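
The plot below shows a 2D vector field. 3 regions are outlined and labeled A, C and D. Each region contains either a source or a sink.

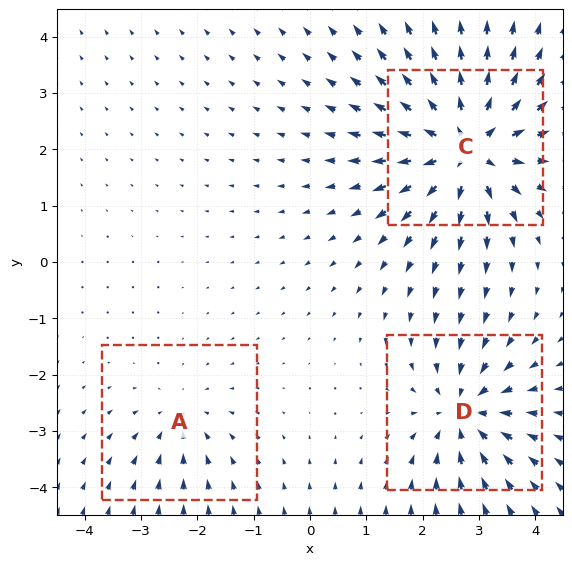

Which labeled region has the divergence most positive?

Divergence at each region's feature centre — A: about -2, C: about +6, D: about -4. Region C is most positive.

C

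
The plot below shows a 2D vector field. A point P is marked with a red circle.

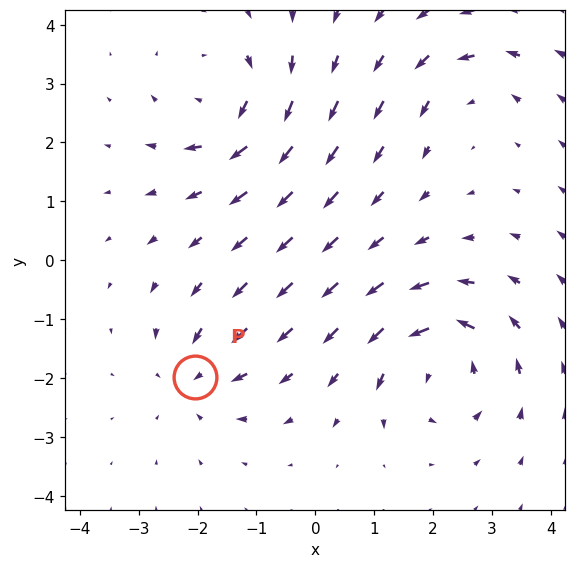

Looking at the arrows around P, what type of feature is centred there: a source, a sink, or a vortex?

sink

At P (-2.0, -2.0) the arrows converge inward. Divergence about -4, curl ≈0 — negative divergence with near-zero curl is a sink.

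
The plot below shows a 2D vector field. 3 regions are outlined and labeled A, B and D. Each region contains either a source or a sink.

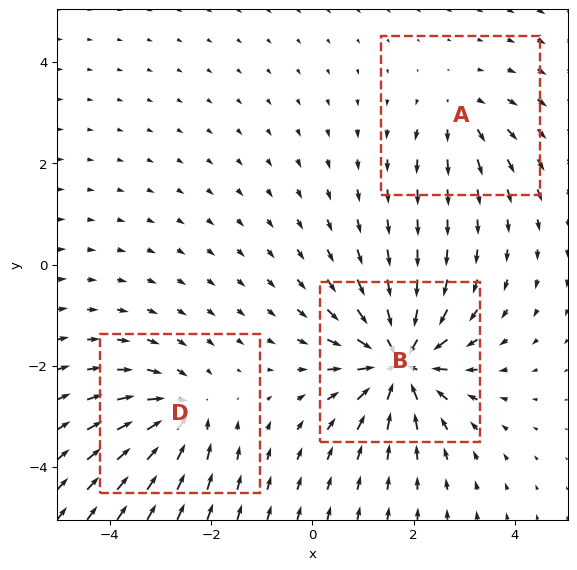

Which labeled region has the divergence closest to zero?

Divergence at each region's feature centre — A: about +3, B: about -7, D: about -4. Region A is closest to zero.

A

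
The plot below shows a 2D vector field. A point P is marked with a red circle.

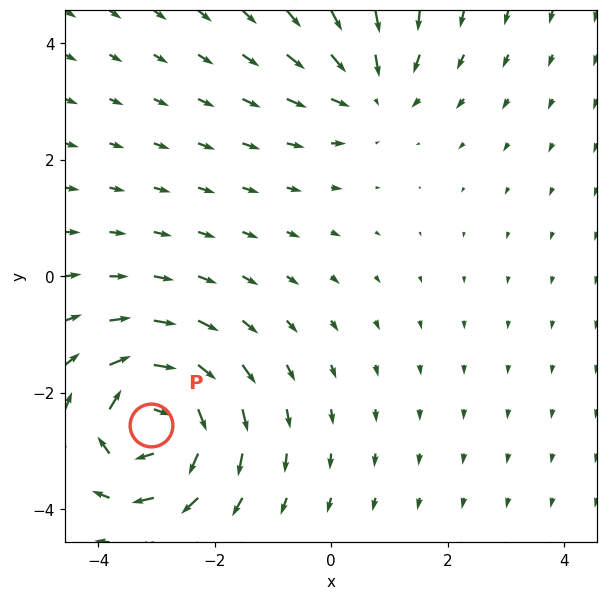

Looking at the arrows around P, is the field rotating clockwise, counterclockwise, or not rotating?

clockwise

Near P at (-3.1, -2.6) the arrows circulate clockwise. The curl (z-component) there is about -6; negative curl means clockwise rotation.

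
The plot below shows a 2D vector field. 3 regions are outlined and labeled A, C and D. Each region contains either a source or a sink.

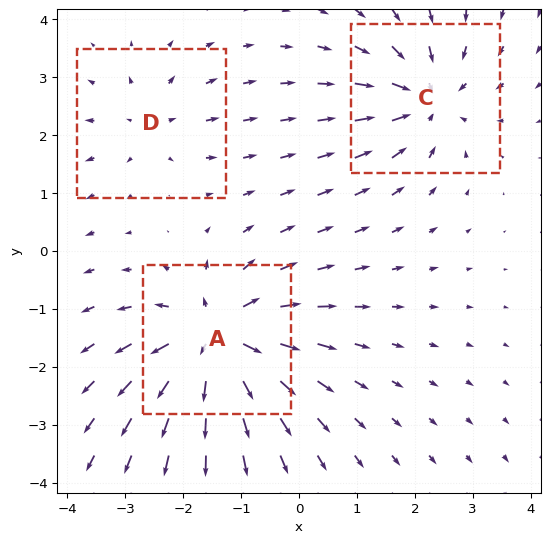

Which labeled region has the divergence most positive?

Divergence at each region's feature centre — A: about +6, C: about -4, D: about +2. Region A is most positive.

A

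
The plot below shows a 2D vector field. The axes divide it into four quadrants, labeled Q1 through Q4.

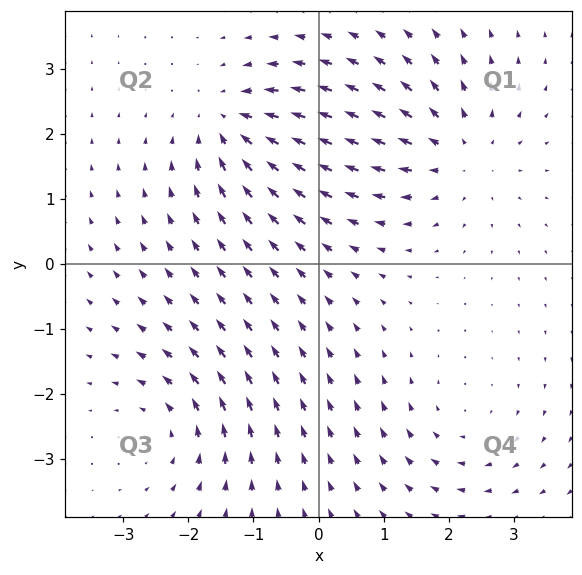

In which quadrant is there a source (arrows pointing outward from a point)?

The source sits at approximately (2.2, 1.7), which lies in quadrant Q1. The divergence there is about +4, positive as expected for a source.

Q1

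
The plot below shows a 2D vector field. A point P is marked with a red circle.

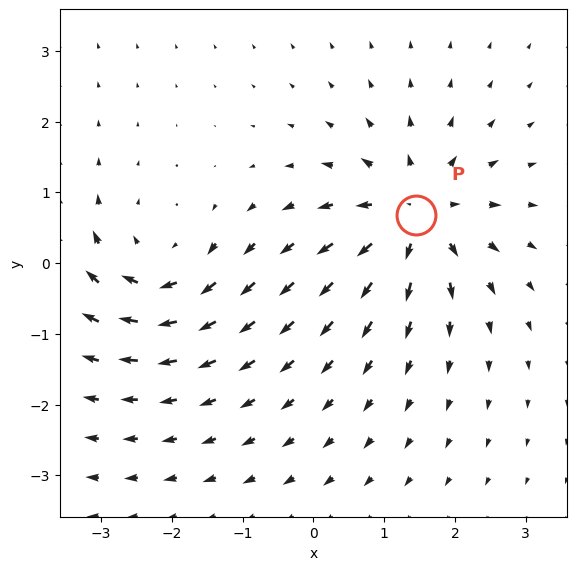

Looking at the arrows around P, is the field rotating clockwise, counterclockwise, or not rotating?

Near P at (1.5, 0.7) the arrows show no circulation. The curl there is ≈0.

not rotating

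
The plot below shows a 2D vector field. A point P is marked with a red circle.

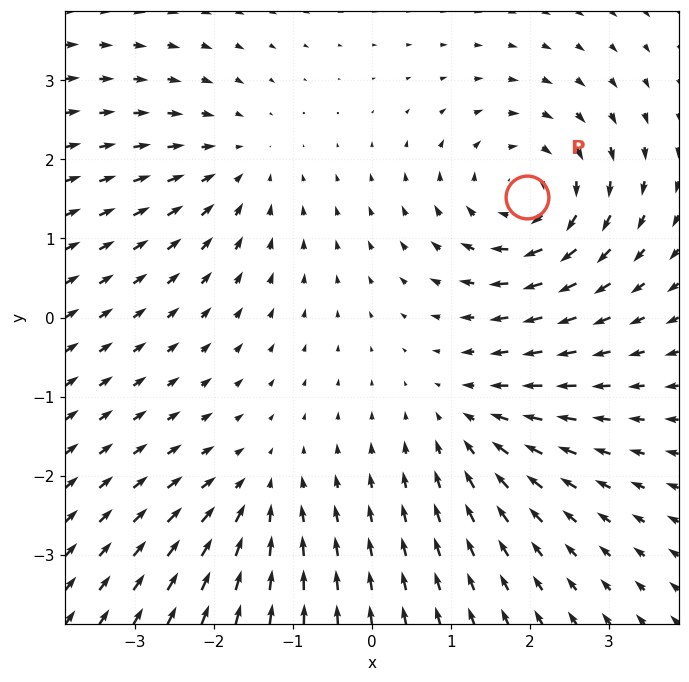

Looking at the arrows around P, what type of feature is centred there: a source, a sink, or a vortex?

vortex

At P (2.0, 1.5) the arrows circulate clockwise. Divergence ≈0, curl about -6 — near-zero divergence with nonzero curl is a vortex.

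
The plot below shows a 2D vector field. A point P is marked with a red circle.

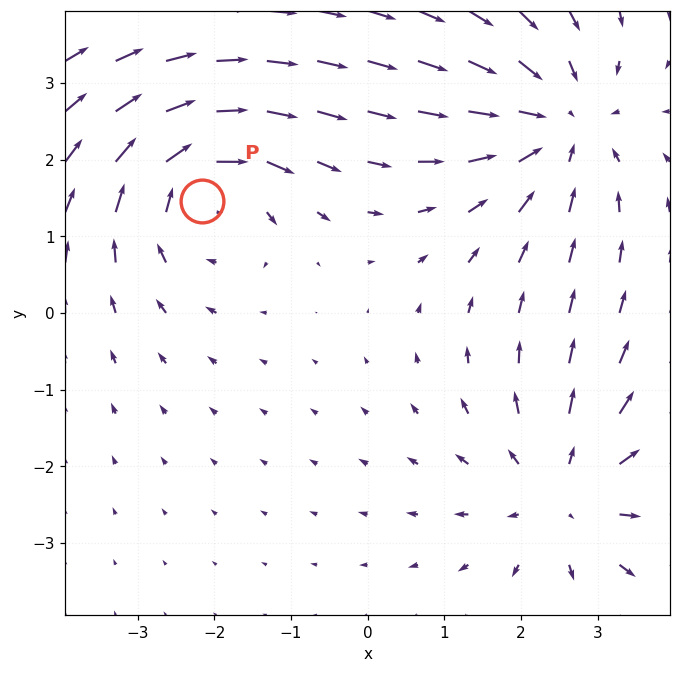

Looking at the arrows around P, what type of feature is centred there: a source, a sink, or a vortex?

vortex

At P (-2.2, 1.5) the arrows circulate clockwise. Divergence ≈0, curl about -4 — near-zero divergence with nonzero curl is a vortex.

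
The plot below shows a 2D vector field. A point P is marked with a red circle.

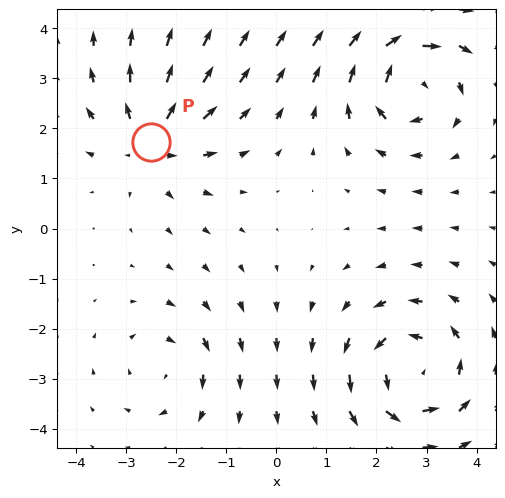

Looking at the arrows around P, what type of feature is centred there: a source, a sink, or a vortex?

source

At P (-2.5, 1.7) the arrows spread outward. Divergence about +4, curl ≈0 — positive divergence with near-zero curl is a source.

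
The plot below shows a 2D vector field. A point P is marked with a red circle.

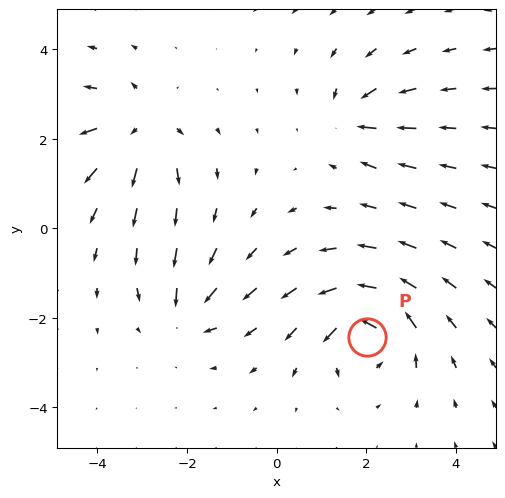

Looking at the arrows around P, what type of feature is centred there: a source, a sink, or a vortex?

At P (2.0, -2.4) the arrows circulate counterclockwise. Divergence ≈0, curl about +7 — near-zero divergence with nonzero curl is a vortex.

vortex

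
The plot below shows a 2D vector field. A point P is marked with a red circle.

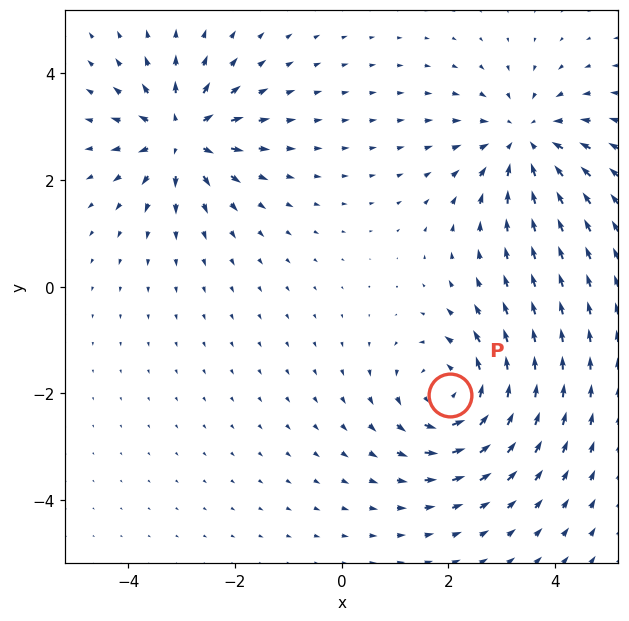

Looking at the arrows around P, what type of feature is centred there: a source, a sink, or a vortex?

vortex

At P (2.0, -2.0) the arrows circulate counterclockwise. Divergence ≈0, curl about +5 — near-zero divergence with nonzero curl is a vortex.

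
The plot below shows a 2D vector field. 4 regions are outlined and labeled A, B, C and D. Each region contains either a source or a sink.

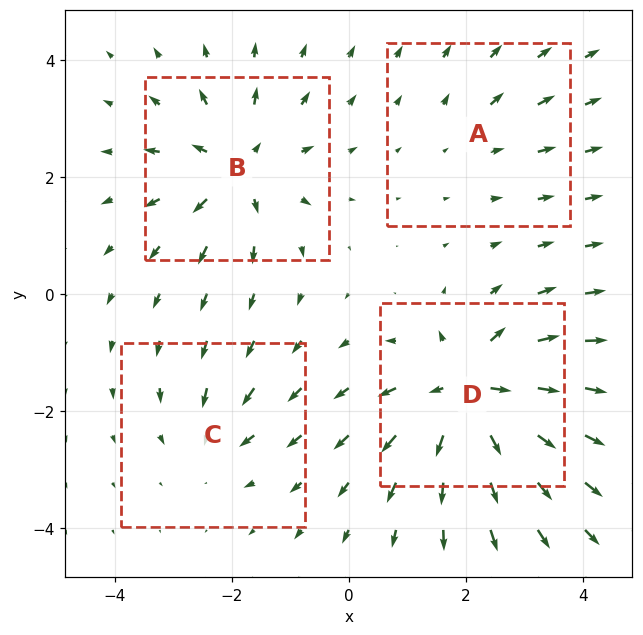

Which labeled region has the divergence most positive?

Divergence at each region's feature centre — A: about +2, B: about +6, C: about -3, D: about +8. Region D is most positive.

D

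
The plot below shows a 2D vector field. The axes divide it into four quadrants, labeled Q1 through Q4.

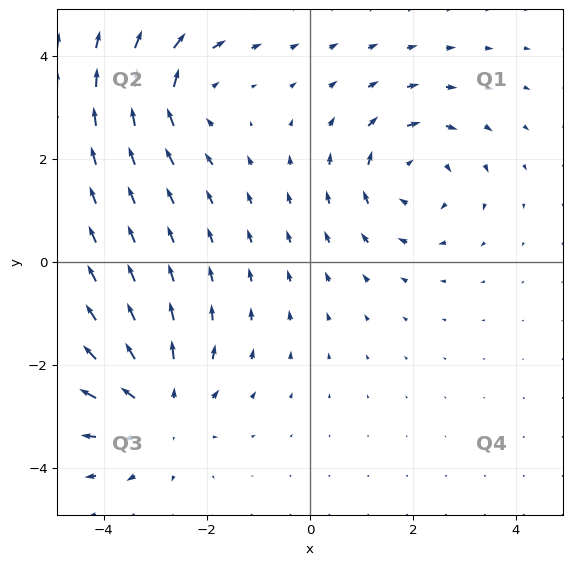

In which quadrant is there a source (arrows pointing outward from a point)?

The source sits at approximately (-2.9, -2.8), which lies in quadrant Q3. The divergence there is about +4, positive as expected for a source.

Q3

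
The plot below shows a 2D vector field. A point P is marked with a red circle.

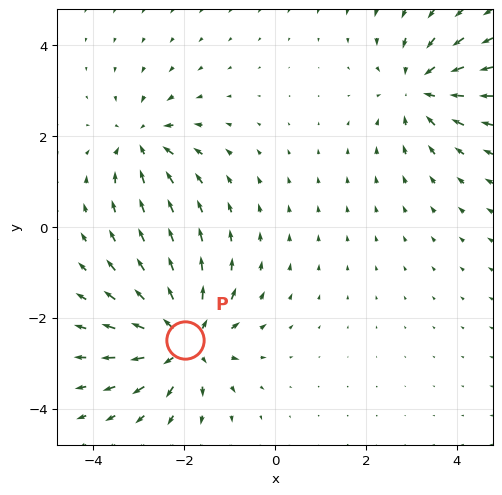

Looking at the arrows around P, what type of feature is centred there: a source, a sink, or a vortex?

source

At P (-2.0, -2.5) the arrows spread outward. Divergence about +5, curl ≈0 — positive divergence with near-zero curl is a source.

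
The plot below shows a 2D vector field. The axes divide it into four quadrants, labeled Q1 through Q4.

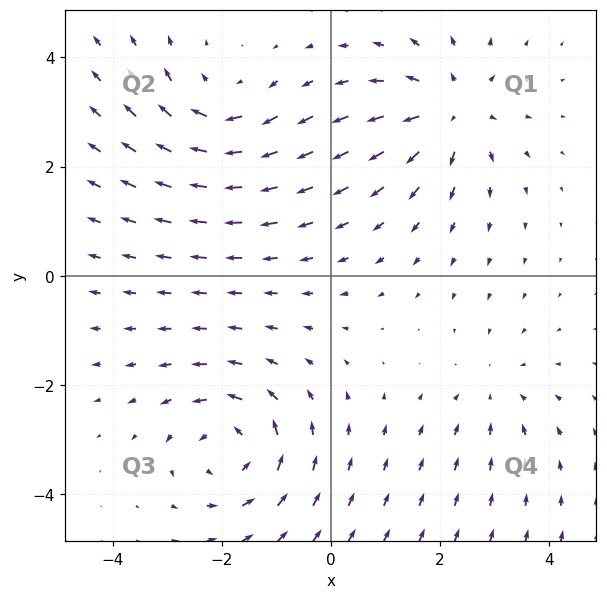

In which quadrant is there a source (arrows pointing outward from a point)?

The source sits at approximately (2.2, 3.0), which lies in quadrant Q1. The divergence there is about +4, positive as expected for a source.

Q1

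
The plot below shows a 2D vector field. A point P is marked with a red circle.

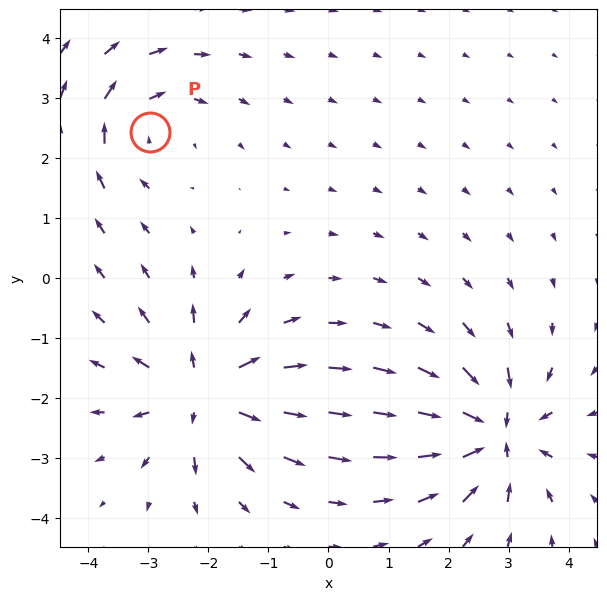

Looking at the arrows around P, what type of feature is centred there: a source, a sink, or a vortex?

vortex

At P (-3.0, 2.4) the arrows circulate clockwise. Divergence ≈0, curl about -4 — near-zero divergence with nonzero curl is a vortex.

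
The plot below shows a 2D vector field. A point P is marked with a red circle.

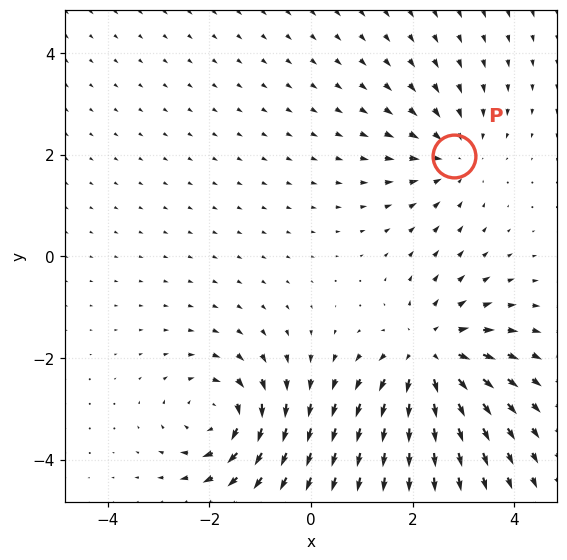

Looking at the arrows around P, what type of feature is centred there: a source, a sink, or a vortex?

At P (2.8, 2.0) the arrows converge inward. Divergence about -2, curl ≈0 — negative divergence with near-zero curl is a sink.

sink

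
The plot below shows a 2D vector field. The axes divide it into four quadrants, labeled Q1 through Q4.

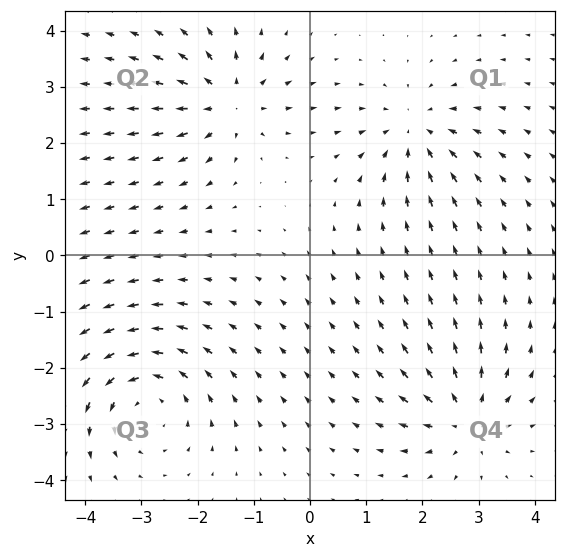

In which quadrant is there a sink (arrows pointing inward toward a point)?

Q1

The sink sits at approximately (1.9, 2.2), which lies in quadrant Q1. The divergence there is about -4, negative as expected for a sink.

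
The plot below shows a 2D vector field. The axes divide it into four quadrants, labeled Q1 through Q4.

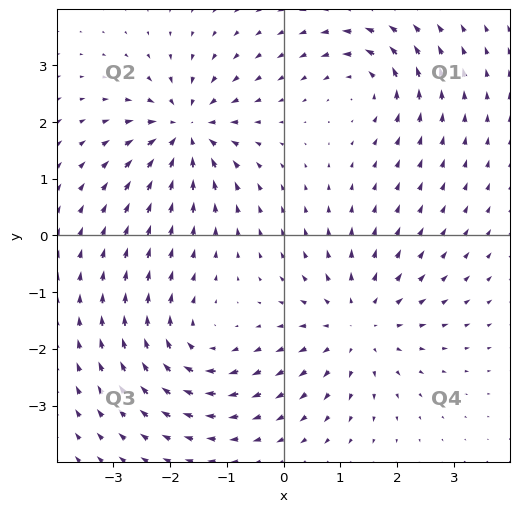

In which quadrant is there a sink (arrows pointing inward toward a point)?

Q2

The sink sits at approximately (-1.7, 1.9), which lies in quadrant Q2. The divergence there is about -6, negative as expected for a sink.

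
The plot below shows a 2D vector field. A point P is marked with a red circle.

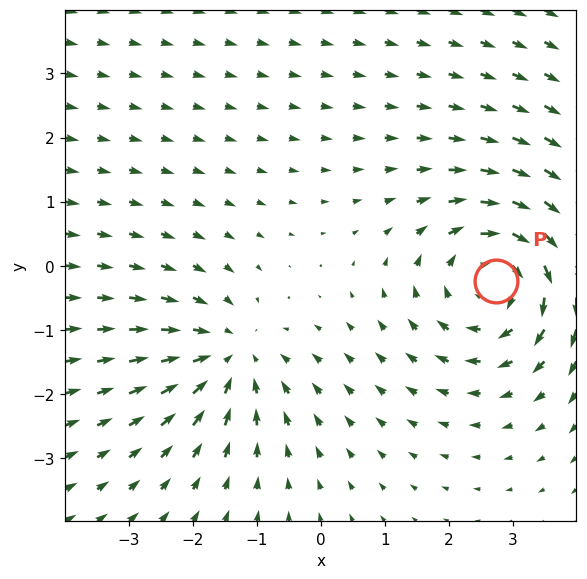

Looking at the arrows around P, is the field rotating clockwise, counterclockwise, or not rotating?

clockwise

Near P at (2.7, -0.2) the arrows circulate clockwise. The curl (z-component) there is about -4; negative curl means clockwise rotation.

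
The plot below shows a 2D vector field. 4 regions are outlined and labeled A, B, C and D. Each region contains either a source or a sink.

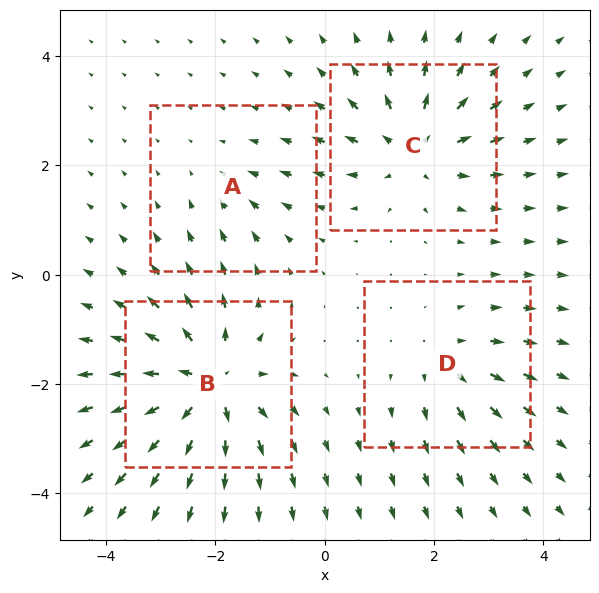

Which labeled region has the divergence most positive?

B

Divergence at each region's feature centre — A: about -2, B: about +7, C: about +6, D: about +4. Region B is most positive.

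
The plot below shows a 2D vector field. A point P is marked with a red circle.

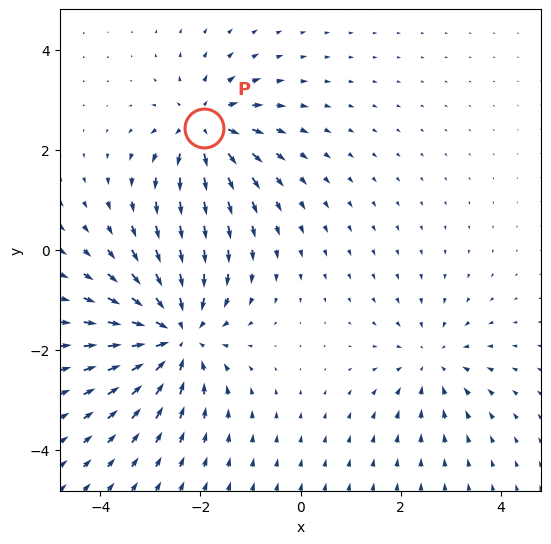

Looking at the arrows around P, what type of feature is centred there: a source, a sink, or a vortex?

source

At P (-1.9, 2.4) the arrows spread outward. Divergence about +4, curl ≈0 — positive divergence with near-zero curl is a source.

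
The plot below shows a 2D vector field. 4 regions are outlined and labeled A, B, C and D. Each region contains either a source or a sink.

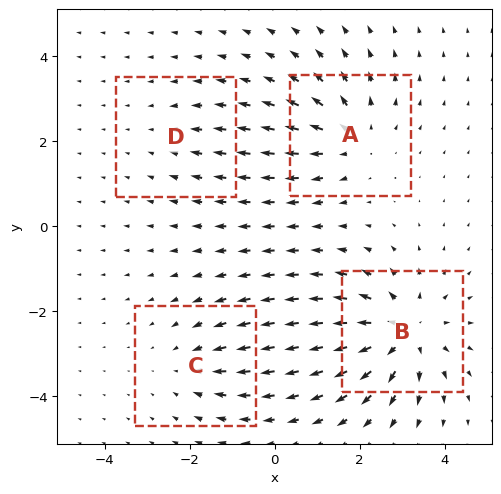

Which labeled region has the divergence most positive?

B

Divergence at each region's feature centre — A: about +4, B: about +6, C: about -3, D: about -2. Region B is most positive.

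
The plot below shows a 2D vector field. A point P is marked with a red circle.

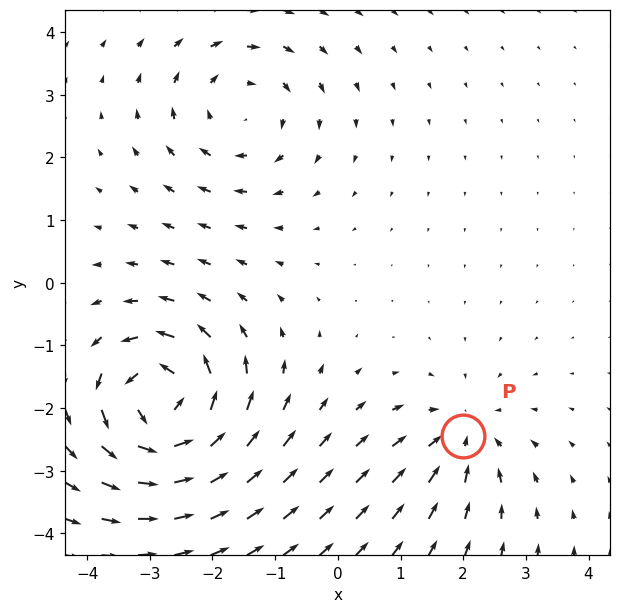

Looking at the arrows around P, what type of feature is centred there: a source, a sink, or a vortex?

sink

At P (2.0, -2.4) the arrows converge inward. Divergence about -3, curl ≈0 — negative divergence with near-zero curl is a sink.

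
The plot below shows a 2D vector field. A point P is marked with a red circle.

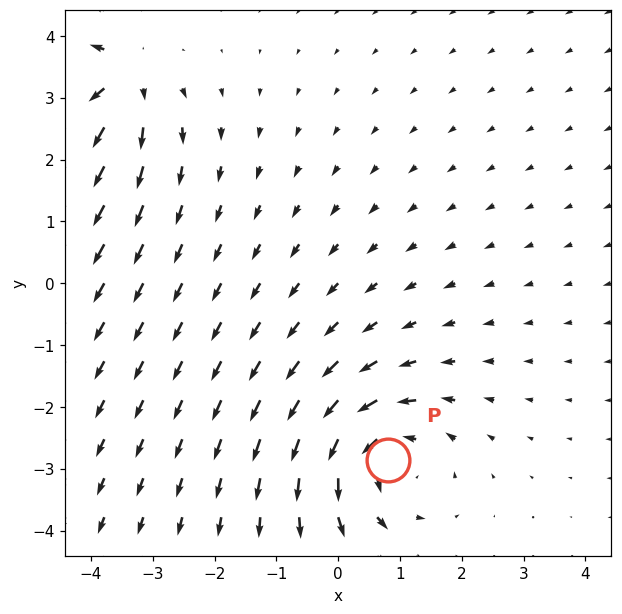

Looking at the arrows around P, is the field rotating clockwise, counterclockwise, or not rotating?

Near P at (0.8, -2.9) the arrows circulate counterclockwise. The curl (z-component) there is about +4; positive curl means counterclockwise rotation.

counterclockwise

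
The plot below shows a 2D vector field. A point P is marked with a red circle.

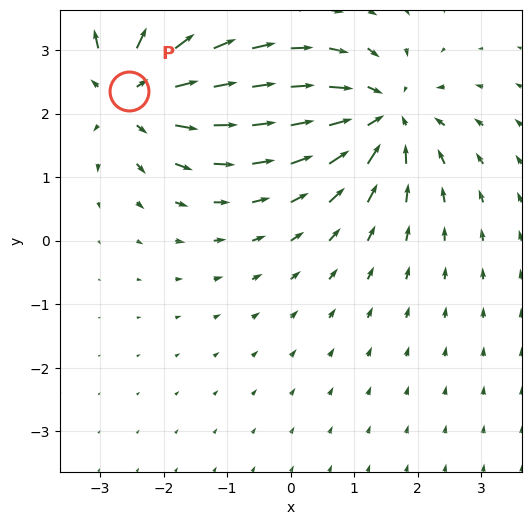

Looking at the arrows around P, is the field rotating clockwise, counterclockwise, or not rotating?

not rotating

Near P at (-2.5, 2.4) the arrows show no circulation. The curl there is ≈0.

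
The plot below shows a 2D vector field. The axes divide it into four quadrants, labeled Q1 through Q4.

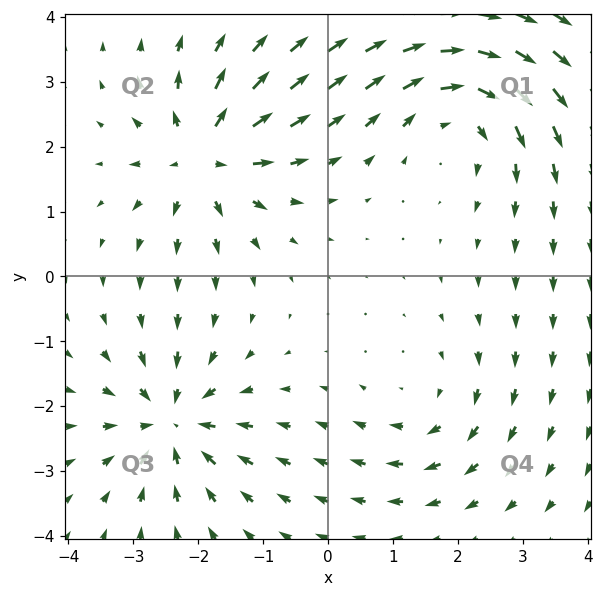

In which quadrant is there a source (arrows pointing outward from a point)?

The source sits at approximately (-1.9, 1.8), which lies in quadrant Q2. The divergence there is about +6, positive as expected for a source.

Q2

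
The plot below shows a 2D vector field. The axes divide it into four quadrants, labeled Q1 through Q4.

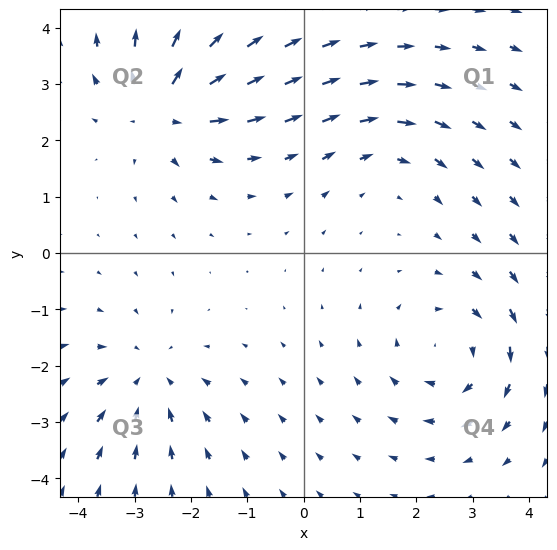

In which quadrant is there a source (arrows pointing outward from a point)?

The source sits at approximately (-2.4, 2.6), which lies in quadrant Q2. The divergence there is about +5, positive as expected for a source.

Q2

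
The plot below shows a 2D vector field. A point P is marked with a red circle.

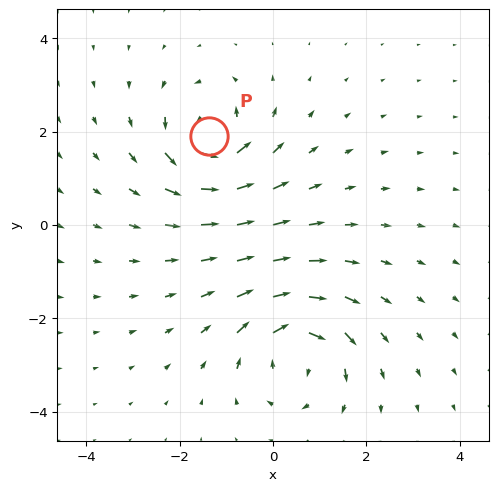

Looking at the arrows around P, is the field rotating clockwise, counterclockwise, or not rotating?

counterclockwise

Near P at (-1.4, 1.9) the arrows circulate counterclockwise. The curl (z-component) there is about +6; positive curl means counterclockwise rotation.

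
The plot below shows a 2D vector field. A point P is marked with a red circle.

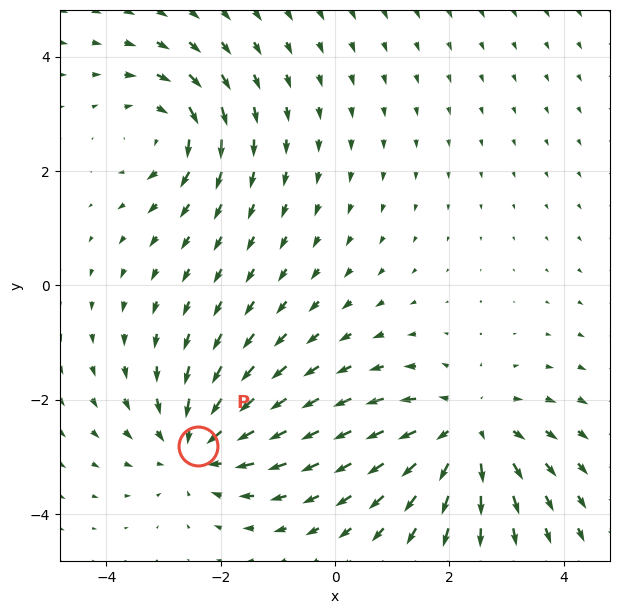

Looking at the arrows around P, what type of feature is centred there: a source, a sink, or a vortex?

At P (-2.4, -2.8) the arrows converge inward. Divergence about -4, curl ≈0 — negative divergence with near-zero curl is a sink.

sink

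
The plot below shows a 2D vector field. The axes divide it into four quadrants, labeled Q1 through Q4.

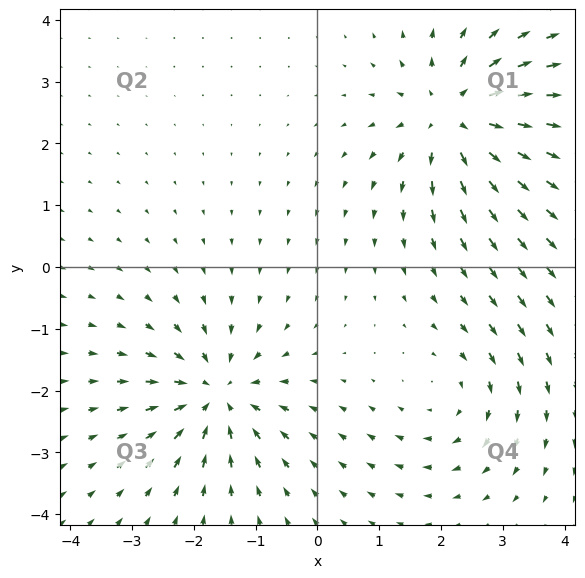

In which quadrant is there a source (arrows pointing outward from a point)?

The source sits at approximately (2.2, 2.4), which lies in quadrant Q1. The divergence there is about +5, positive as expected for a source.

Q1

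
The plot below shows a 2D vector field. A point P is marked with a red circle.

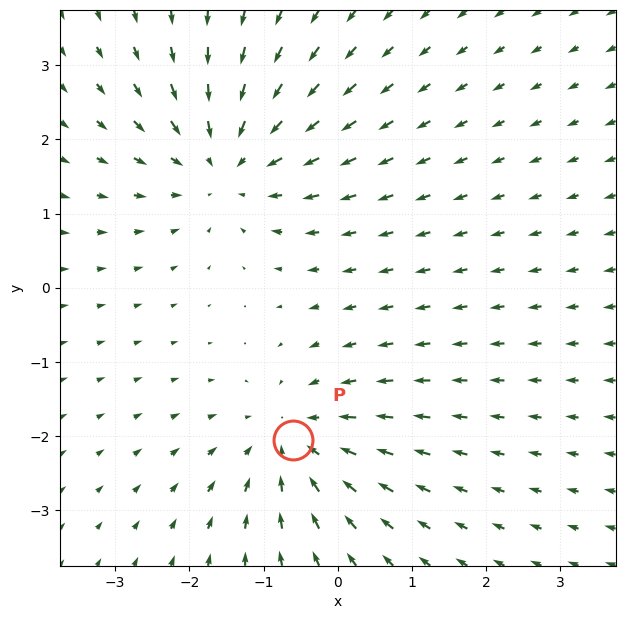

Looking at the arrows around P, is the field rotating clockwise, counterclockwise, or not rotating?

Near P at (-0.6, -2.1) the arrows show no circulation. The curl there is ≈0.

not rotating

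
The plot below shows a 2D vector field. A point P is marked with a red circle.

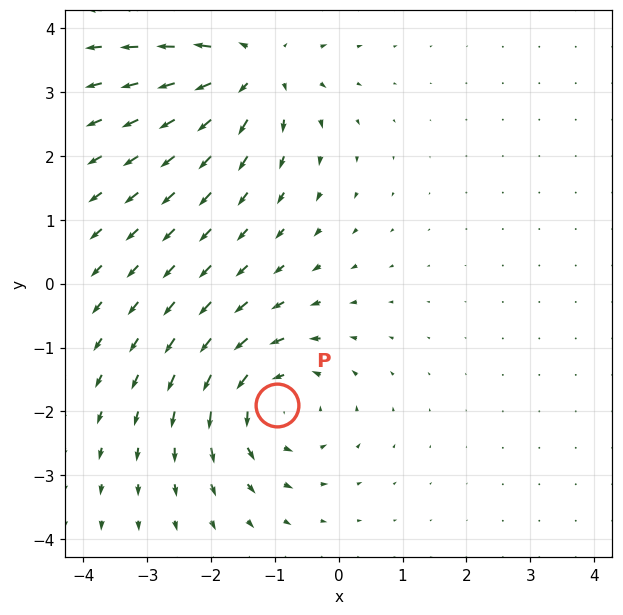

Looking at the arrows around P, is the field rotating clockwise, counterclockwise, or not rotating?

Near P at (-1.0, -1.9) the arrows circulate counterclockwise. The curl (z-component) there is about +3; positive curl means counterclockwise rotation.

counterclockwise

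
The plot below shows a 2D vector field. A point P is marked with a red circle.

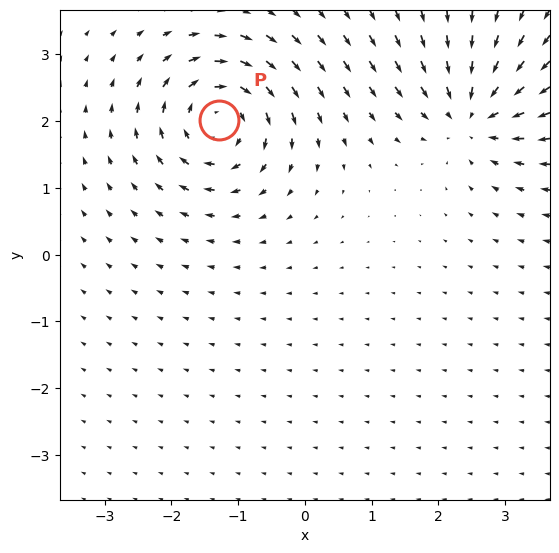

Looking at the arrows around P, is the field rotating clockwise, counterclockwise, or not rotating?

clockwise

Near P at (-1.3, 2.0) the arrows circulate clockwise. The curl (z-component) there is about -4; negative curl means clockwise rotation.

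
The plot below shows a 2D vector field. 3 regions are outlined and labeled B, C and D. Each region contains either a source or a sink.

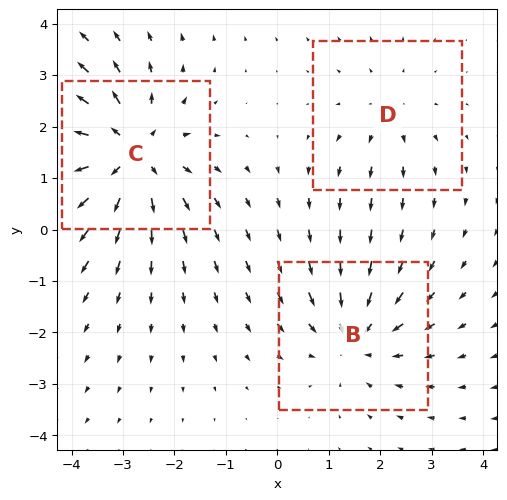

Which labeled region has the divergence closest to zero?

Divergence at each region's feature centre — B: about -3, C: about +4, D: about +2. Region D is closest to zero.

D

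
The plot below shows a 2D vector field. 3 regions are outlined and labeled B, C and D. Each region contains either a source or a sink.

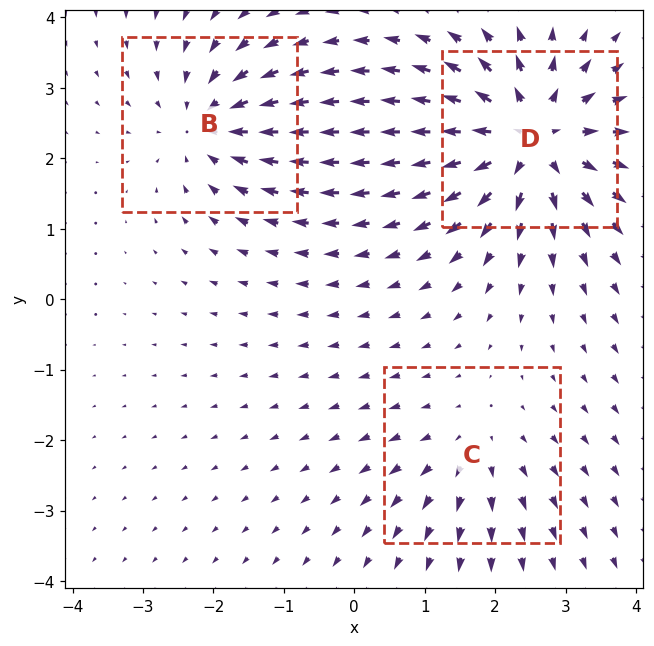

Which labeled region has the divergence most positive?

D

Divergence at each region's feature centre — B: about -4, C: about +2, D: about +6. Region D is most positive.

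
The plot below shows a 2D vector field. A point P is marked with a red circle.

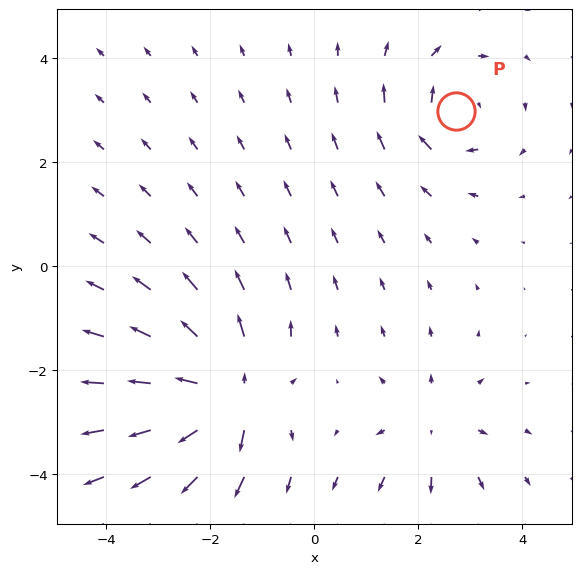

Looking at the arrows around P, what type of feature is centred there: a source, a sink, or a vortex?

vortex

At P (2.7, 3.0) the arrows circulate clockwise. Divergence ≈0, curl about -4 — near-zero divergence with nonzero curl is a vortex.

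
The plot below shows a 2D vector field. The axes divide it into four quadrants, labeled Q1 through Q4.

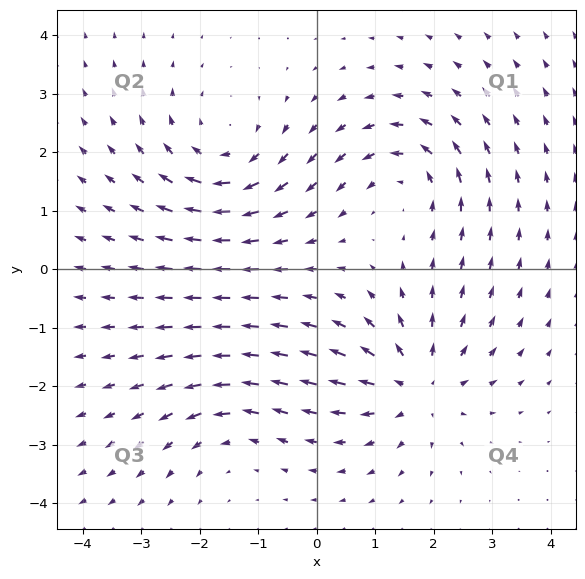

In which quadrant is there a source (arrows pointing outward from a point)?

Q4

The source sits at approximately (1.7, -2.0), which lies in quadrant Q4. The divergence there is about +5, positive as expected for a source.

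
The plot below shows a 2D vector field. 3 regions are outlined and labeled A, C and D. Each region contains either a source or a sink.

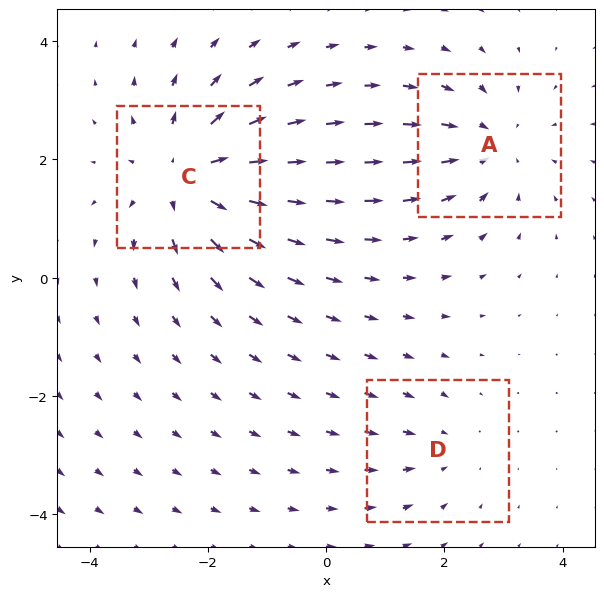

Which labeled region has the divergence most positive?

Divergence at each region's feature centre — A: about -3, C: about +4, D: about -2. Region C is most positive.

C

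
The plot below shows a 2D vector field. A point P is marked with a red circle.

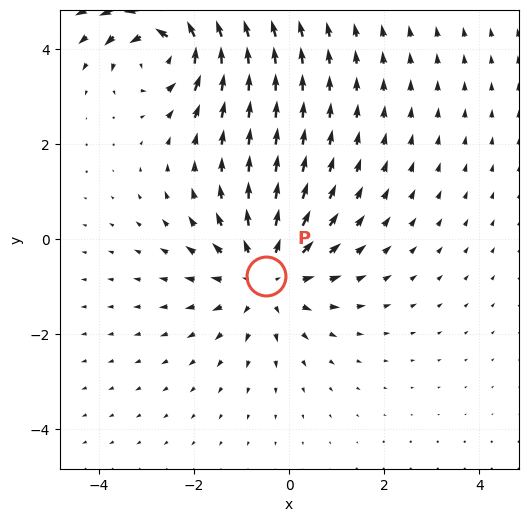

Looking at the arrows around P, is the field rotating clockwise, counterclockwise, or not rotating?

Near P at (-0.5, -0.8) the arrows show no circulation. The curl there is ≈0.

not rotating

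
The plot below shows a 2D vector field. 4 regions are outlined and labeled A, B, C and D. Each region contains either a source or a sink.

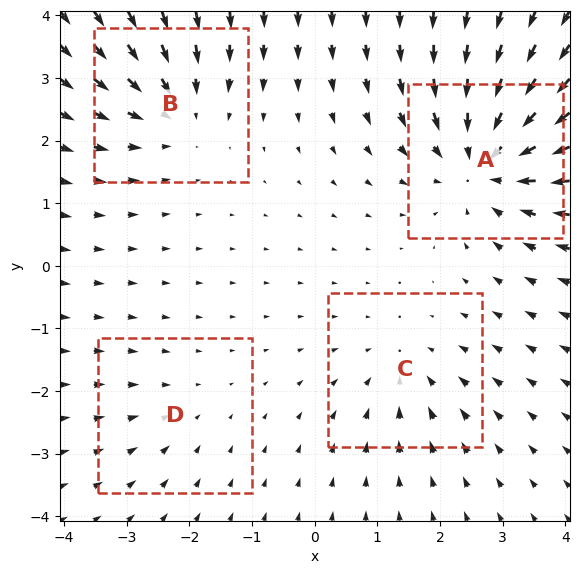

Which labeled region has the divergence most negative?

A

Divergence at each region's feature centre — A: about -7, B: about -4, C: about -3, D: about -2. Region A is most negative.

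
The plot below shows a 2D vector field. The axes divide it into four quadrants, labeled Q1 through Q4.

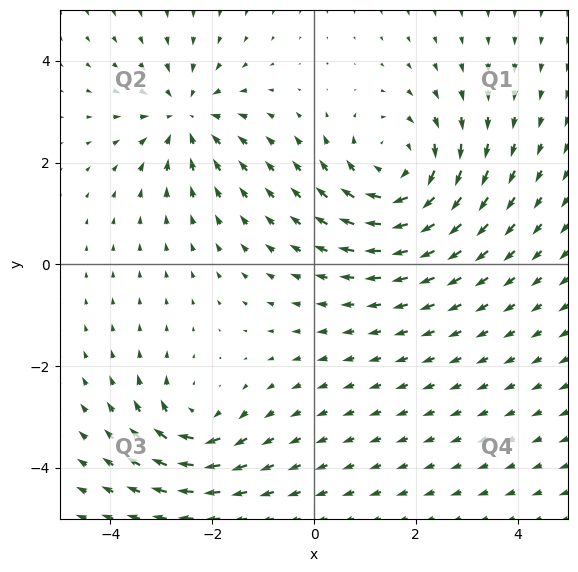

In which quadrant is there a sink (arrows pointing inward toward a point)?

Q2

The sink sits at approximately (-2.5, 2.9), which lies in quadrant Q2. The divergence there is about -3, negative as expected for a sink.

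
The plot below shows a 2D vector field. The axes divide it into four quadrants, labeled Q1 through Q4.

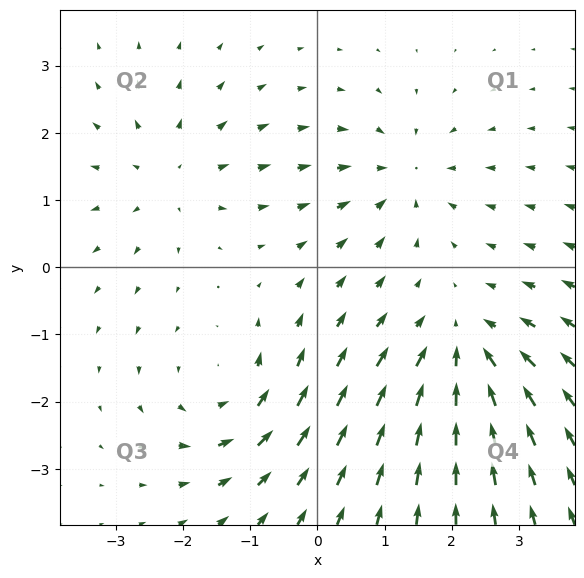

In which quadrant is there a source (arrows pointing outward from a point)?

The source sits at approximately (-2.2, 1.3), which lies in quadrant Q2. The divergence there is about +3, positive as expected for a source.

Q2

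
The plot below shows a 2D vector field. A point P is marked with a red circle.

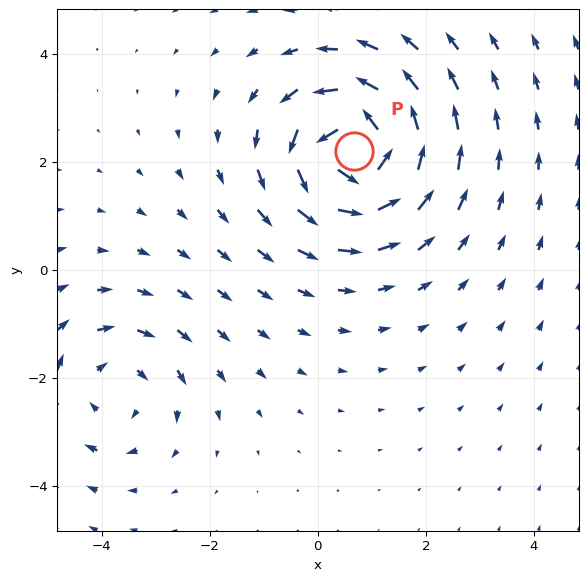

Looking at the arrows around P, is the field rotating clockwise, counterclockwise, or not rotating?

Near P at (0.7, 2.2) the arrows circulate counterclockwise. The curl (z-component) there is about +6; positive curl means counterclockwise rotation.

counterclockwise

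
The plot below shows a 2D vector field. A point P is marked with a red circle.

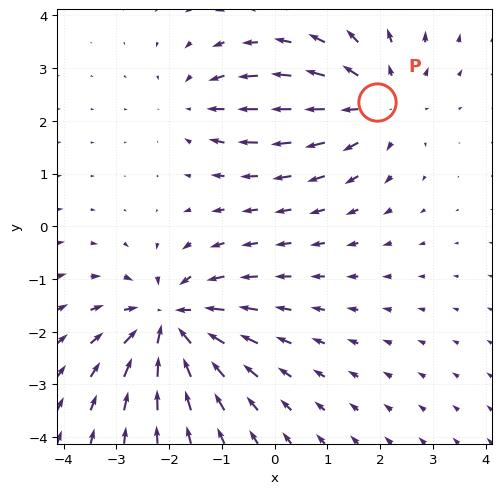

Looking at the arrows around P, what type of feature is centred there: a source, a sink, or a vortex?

At P (2.0, 2.4) the arrows spread outward. Divergence about +4, curl ≈0 — positive divergence with near-zero curl is a source.

source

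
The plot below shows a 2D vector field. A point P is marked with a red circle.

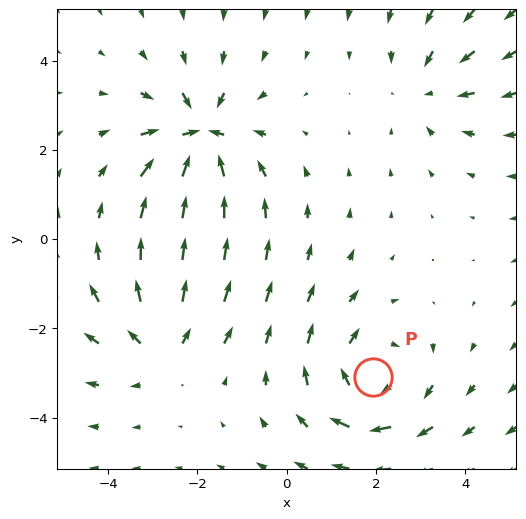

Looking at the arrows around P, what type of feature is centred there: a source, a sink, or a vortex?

vortex

At P (1.9, -3.1) the arrows circulate clockwise. Divergence ≈0, curl about -4 — near-zero divergence with nonzero curl is a vortex.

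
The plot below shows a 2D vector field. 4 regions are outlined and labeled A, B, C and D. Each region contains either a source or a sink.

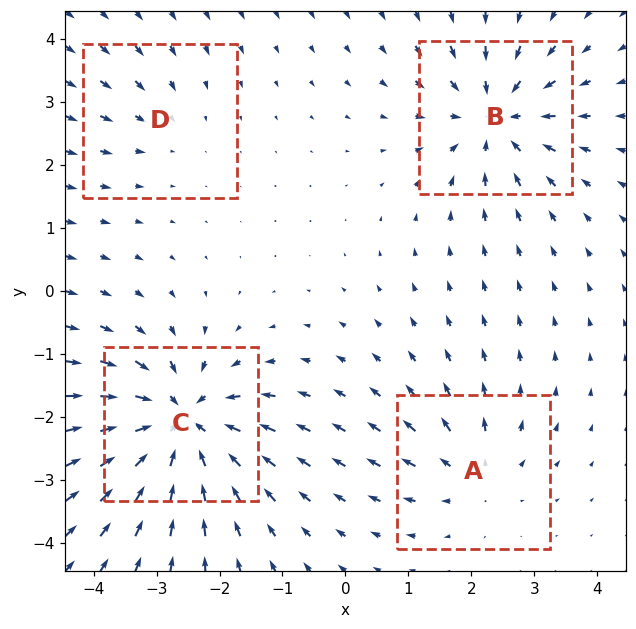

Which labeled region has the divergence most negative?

Divergence at each region's feature centre — A: about +4, B: about -5, C: about -7, D: about -2. Region C is most negative.

C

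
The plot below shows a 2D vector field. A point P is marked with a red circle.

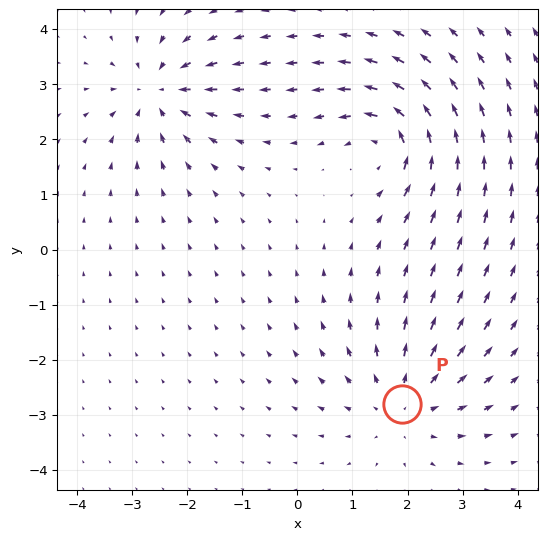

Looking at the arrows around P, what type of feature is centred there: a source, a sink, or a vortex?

source

At P (1.9, -2.8) the arrows spread outward. Divergence about +4, curl ≈0 — positive divergence with near-zero curl is a source.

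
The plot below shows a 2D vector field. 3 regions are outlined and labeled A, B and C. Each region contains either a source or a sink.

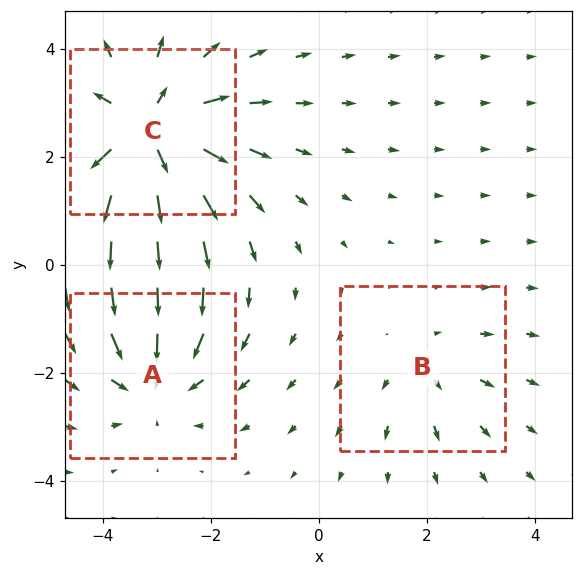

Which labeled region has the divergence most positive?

C

Divergence at each region's feature centre — A: about -3, B: about +2, C: about +5. Region C is most positive.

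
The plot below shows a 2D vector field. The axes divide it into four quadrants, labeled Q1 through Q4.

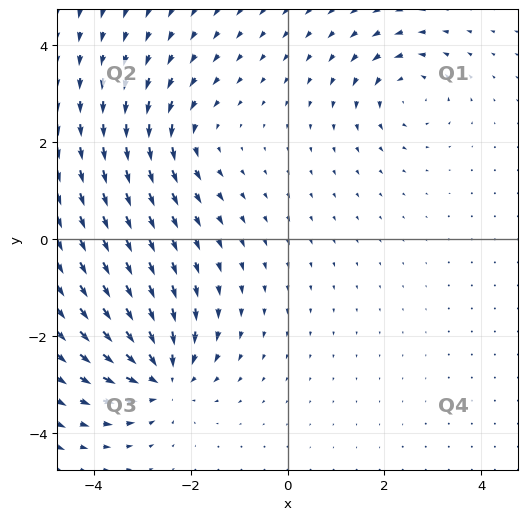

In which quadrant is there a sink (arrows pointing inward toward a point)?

The sink sits at approximately (-2.6, -2.8), which lies in quadrant Q3. The divergence there is about -5, negative as expected for a sink.

Q3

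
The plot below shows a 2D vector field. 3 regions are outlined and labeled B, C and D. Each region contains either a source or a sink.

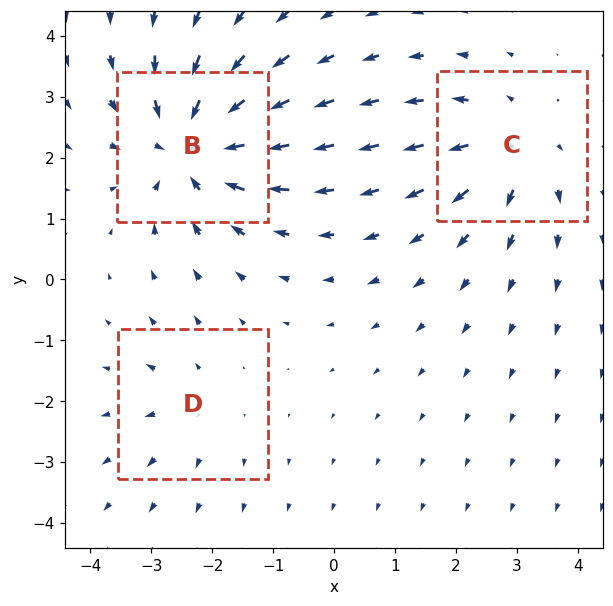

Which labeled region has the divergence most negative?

Divergence at each region's feature centre — B: about -5, C: about +3, D: about +2. Region B is most negative.

B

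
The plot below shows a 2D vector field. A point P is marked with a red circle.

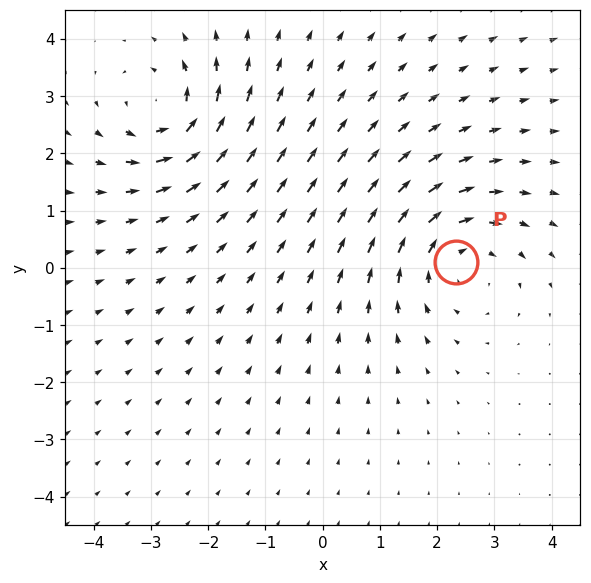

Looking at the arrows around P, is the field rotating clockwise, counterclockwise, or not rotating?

Near P at (2.3, 0.1) the arrows circulate clockwise. The curl (z-component) there is about -4; negative curl means clockwise rotation.

clockwise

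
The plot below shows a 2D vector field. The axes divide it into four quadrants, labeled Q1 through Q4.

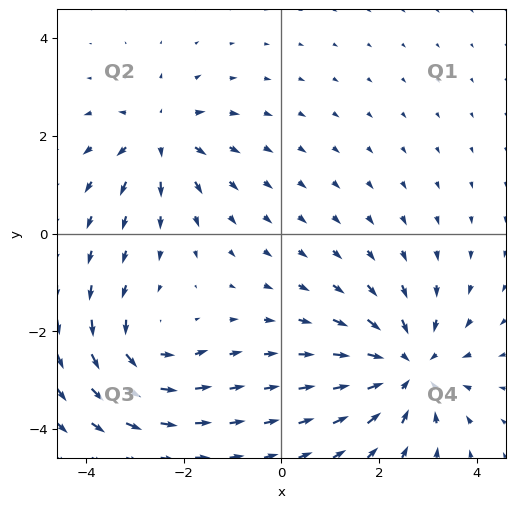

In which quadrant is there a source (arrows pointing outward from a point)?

The source sits at approximately (-2.5, 2.0), which lies in quadrant Q2. The divergence there is about +3, positive as expected for a source.

Q2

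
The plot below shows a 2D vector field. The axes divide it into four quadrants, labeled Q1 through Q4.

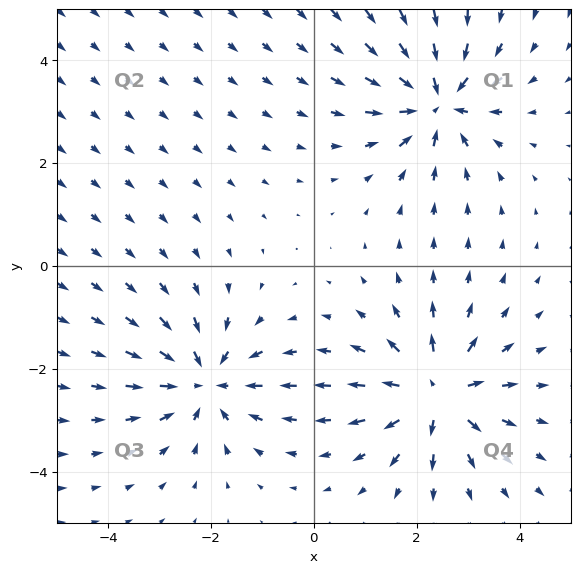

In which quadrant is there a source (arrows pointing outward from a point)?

Q4

The source sits at approximately (2.4, -2.5), which lies in quadrant Q4. The divergence there is about +6, positive as expected for a source.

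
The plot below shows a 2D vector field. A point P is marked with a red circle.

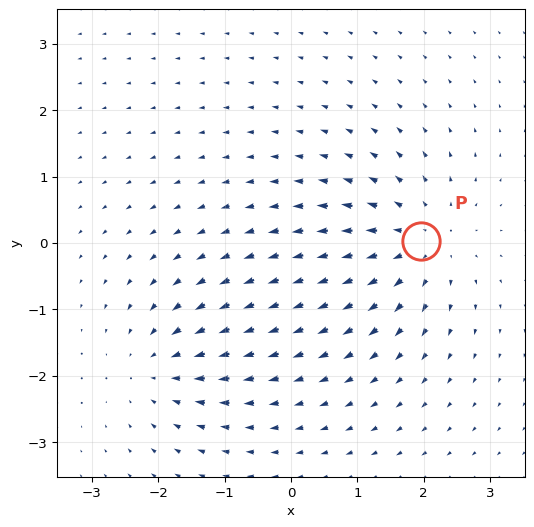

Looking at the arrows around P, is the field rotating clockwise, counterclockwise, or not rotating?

Near P at (2.0, 0.0) the arrows show no circulation. The curl there is ≈0.

not rotating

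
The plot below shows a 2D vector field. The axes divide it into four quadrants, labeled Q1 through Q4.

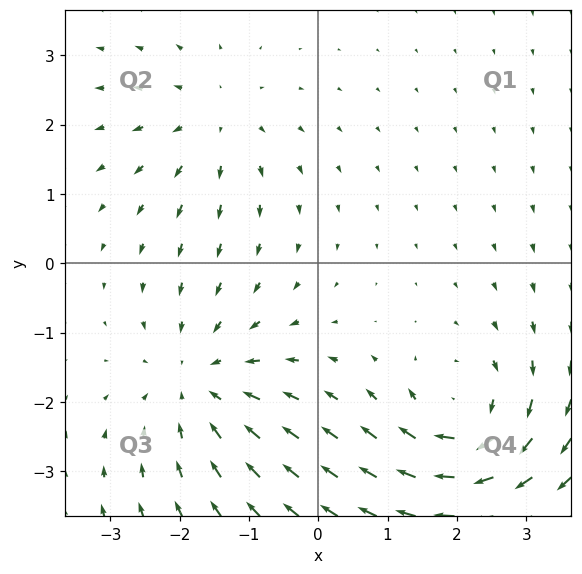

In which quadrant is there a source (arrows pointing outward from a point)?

Q2

The source sits at approximately (-1.5, 2.0), which lies in quadrant Q2. The divergence there is about +3, positive as expected for a source.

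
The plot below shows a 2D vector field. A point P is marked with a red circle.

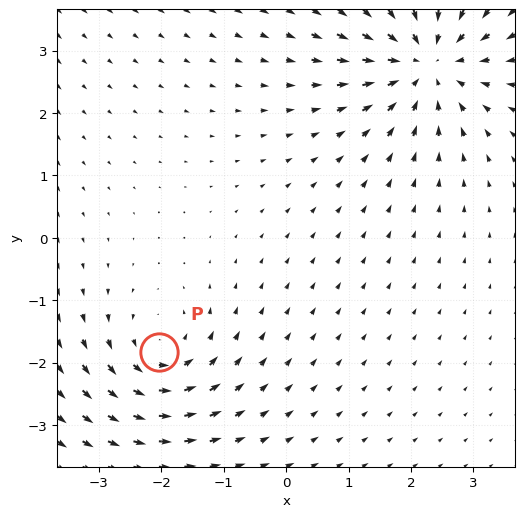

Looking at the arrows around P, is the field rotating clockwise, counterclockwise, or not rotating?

Near P at (-2.0, -1.8) the arrows circulate counterclockwise. The curl (z-component) there is about +3; positive curl means counterclockwise rotation.

counterclockwise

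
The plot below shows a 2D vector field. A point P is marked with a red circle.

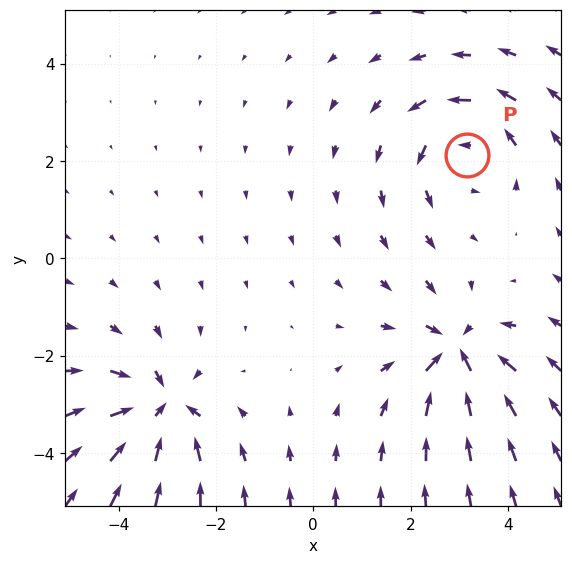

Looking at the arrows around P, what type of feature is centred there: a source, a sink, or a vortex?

vortex

At P (3.2, 2.1) the arrows circulate counterclockwise. Divergence ≈0, curl about +4 — near-zero divergence with nonzero curl is a vortex.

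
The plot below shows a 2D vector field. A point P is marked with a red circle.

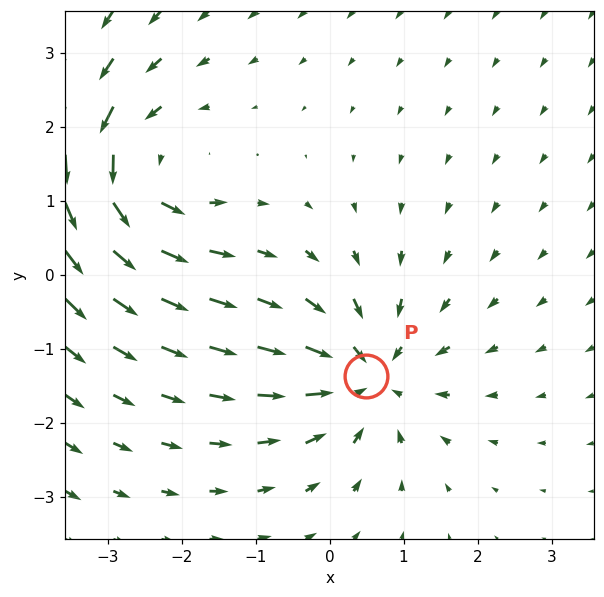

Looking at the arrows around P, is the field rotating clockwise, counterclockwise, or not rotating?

not rotating

Near P at (0.5, -1.4) the arrows show no circulation. The curl there is ≈0.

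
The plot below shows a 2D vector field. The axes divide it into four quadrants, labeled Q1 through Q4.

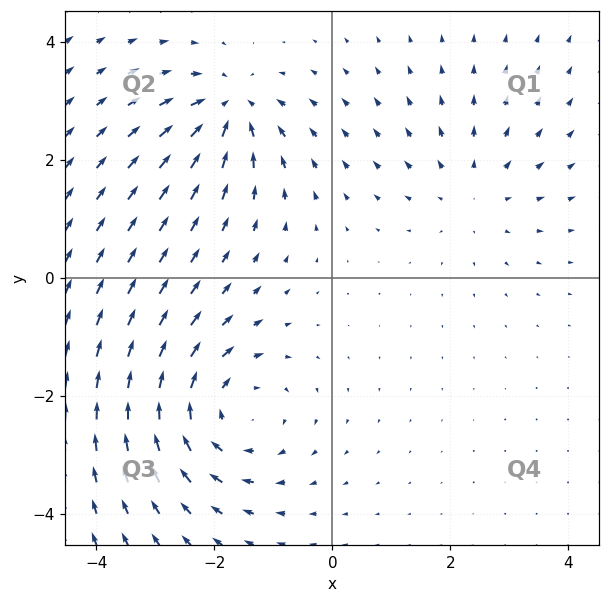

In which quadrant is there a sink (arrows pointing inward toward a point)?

Q2

The sink sits at approximately (-1.7, 2.9), which lies in quadrant Q2. The divergence there is about -5, negative as expected for a sink.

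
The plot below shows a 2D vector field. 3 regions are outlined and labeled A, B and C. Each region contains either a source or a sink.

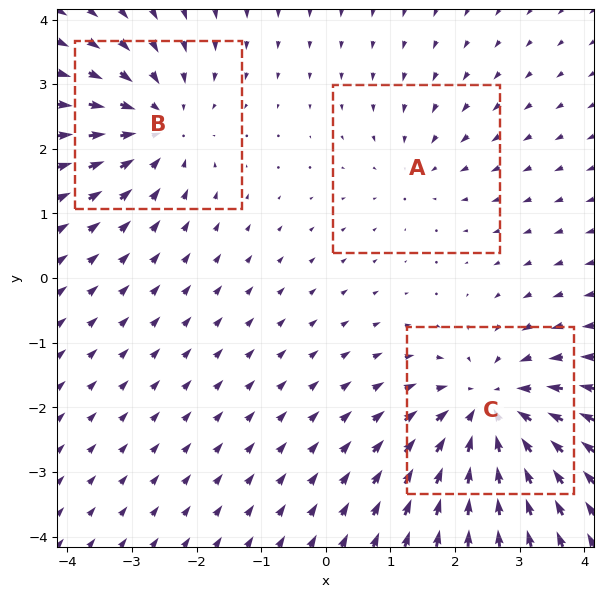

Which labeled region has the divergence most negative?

C

Divergence at each region's feature centre — A: about -2, B: about -3, C: about -4. Region C is most negative.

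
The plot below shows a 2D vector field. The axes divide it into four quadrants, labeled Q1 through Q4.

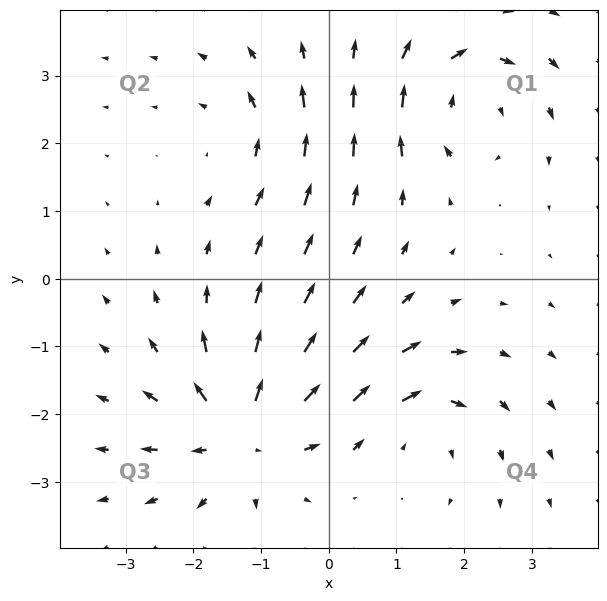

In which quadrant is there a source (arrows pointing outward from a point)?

Q3

The source sits at approximately (-1.3, -2.3), which lies in quadrant Q3. The divergence there is about +6, positive as expected for a source.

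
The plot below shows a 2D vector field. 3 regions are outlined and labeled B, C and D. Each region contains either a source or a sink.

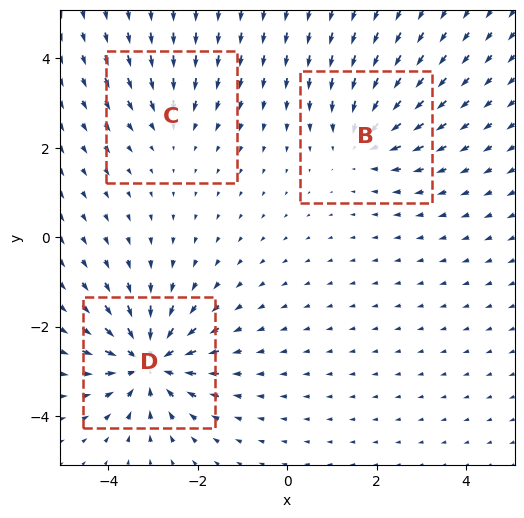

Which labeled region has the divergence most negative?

Divergence at each region's feature centre — B: about -3, C: about -2, D: about -6. Region D is most negative.

D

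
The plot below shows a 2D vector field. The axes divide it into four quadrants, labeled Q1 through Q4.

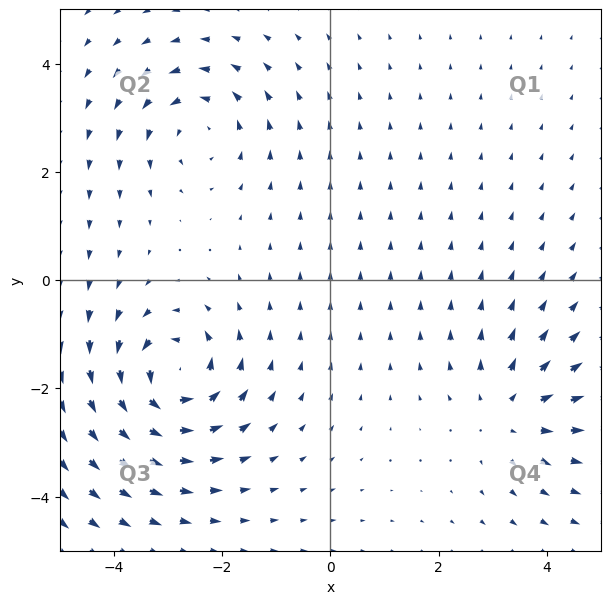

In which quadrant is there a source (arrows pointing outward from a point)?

The source sits at approximately (3.3, -2.4), which lies in quadrant Q4. The divergence there is about +3, positive as expected for a source.

Q4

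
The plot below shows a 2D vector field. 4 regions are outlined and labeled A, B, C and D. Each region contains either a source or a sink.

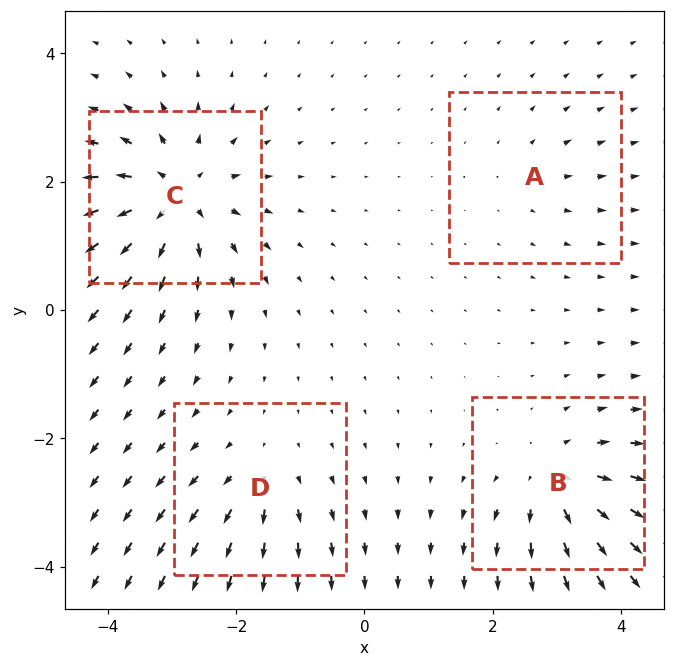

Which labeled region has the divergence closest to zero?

Divergence at each region's feature centre — A: about +2, B: about +6, C: about +8, D: about +4. Region A is closest to zero.

A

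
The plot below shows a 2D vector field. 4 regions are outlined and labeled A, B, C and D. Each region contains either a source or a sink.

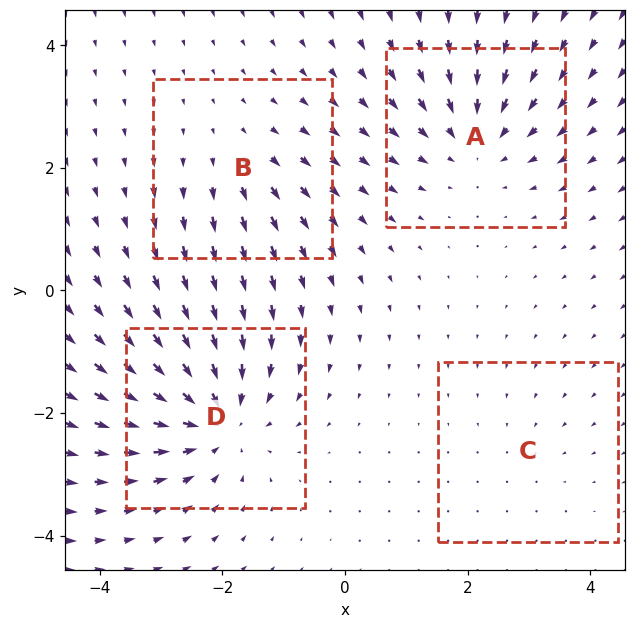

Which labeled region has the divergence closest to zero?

C

Divergence at each region's feature centre — A: about -5, B: about +3, C: about -2, D: about -6. Region C is closest to zero.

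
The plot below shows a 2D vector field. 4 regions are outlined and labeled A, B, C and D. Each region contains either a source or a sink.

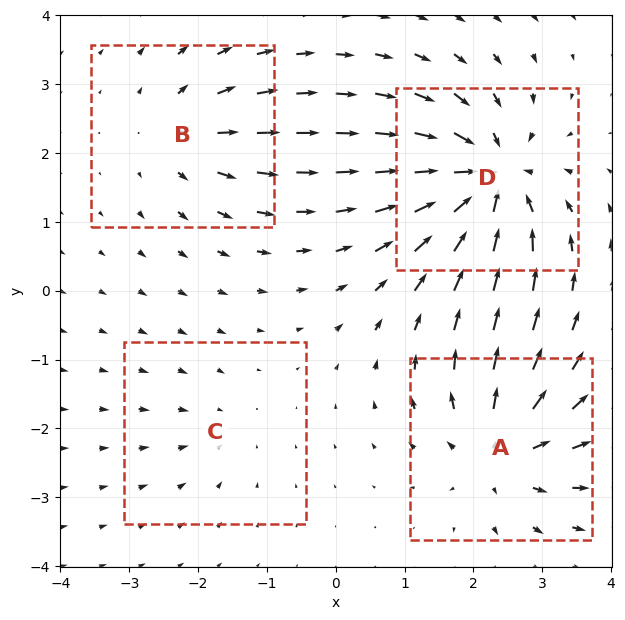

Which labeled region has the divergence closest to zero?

Divergence at each region's feature centre — A: about +6, B: about +4, C: about -2, D: about -8. Region C is closest to zero.

C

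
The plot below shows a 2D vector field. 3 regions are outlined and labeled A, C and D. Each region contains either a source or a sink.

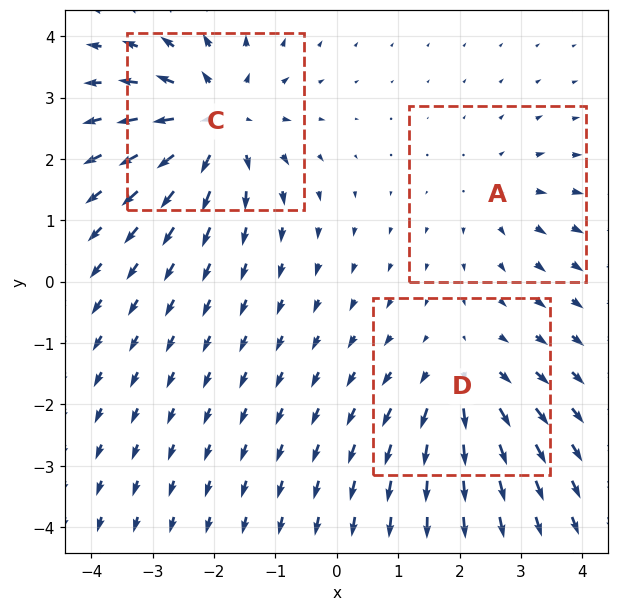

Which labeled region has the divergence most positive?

C

Divergence at each region's feature centre — A: about +2, C: about +5, D: about +3. Region C is most positive.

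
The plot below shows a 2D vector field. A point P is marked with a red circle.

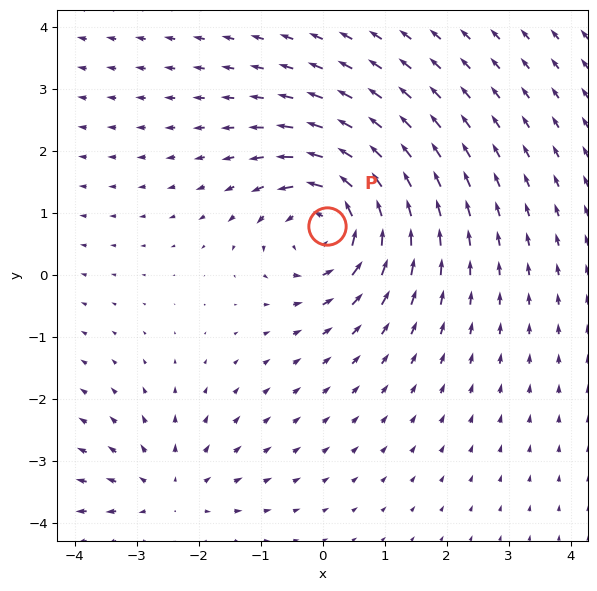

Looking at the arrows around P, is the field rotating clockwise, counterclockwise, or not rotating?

Near P at (0.1, 0.8) the arrows circulate counterclockwise. The curl (z-component) there is about +4; positive curl means counterclockwise rotation.

counterclockwise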